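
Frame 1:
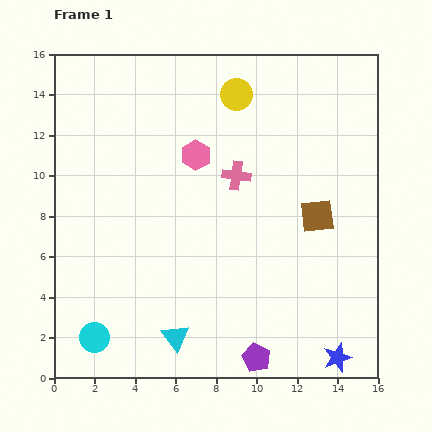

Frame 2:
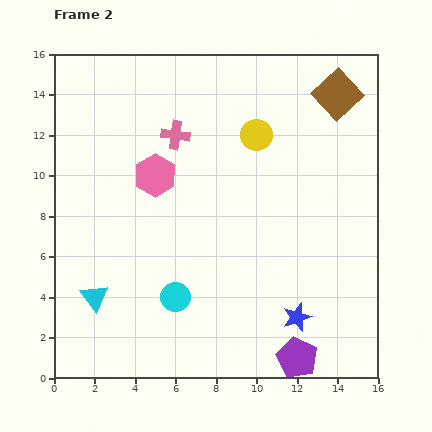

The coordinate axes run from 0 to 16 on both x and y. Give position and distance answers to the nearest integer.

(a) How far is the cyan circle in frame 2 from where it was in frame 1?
4

The cyan circle moved from (2, 2) to (6, 4), a distance of √(4² + 2²) ≈ 4.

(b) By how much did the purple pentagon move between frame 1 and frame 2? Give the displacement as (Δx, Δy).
(2, 0)

The purple pentagon was at (10, 1) in frame 1 and (12, 1) in frame 2.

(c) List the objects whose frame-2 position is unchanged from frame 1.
none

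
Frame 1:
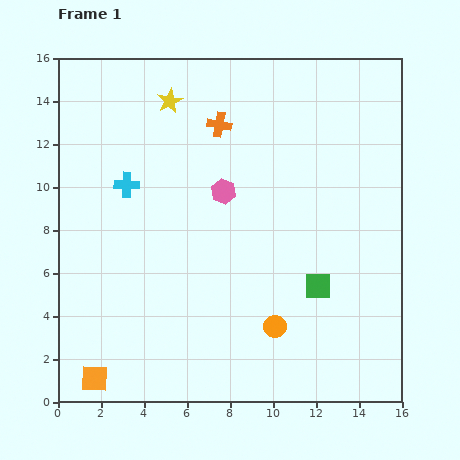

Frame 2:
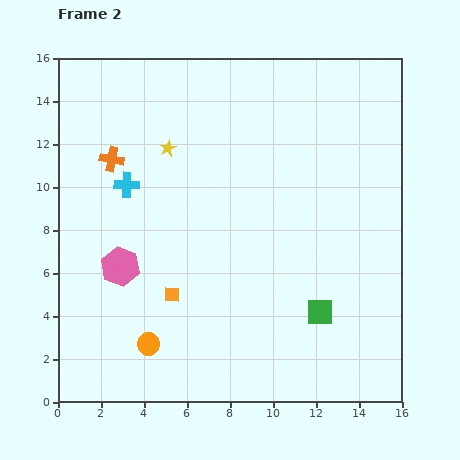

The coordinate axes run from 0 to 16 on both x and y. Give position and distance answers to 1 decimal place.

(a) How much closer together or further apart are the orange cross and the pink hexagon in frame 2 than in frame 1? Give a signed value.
+1.9

Distance in frame 1: 3.1. Distance in frame 2: 5.0.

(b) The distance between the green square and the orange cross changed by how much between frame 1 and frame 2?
+3.2

Distance in frame 1: 8.8. Distance in frame 2: 12.0.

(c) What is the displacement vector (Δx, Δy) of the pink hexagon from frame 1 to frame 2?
(-4.8, -3.5)

The pink hexagon was at (7.7, 9.8) in frame 1 and (2.9, 6.3) in frame 2.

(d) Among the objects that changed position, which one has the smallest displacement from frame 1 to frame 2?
the green square

(moved 1.2)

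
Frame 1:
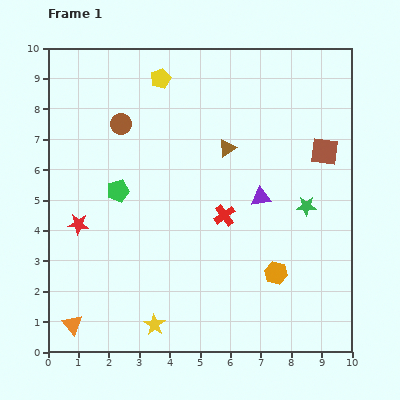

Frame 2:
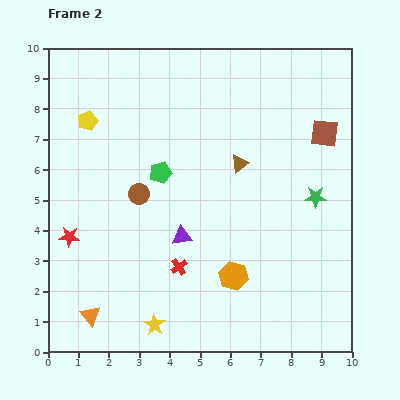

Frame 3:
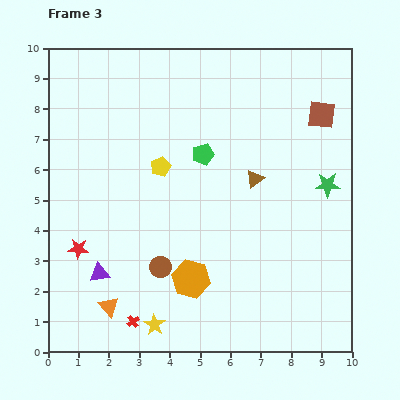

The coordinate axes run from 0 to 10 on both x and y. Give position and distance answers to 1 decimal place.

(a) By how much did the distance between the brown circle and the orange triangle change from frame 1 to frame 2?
-2.5

Distance in frame 1: 6.8. Distance in frame 2: 4.3.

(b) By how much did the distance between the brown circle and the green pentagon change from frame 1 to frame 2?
-1.2

Distance in frame 1: 2.2. Distance in frame 2: 1.0.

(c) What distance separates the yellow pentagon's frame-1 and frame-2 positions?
2.8

The yellow pentagon moved from (3.7, 9.0) to (1.3, 7.6), a distance of √(2.4² + 1.4²) ≈ 2.8.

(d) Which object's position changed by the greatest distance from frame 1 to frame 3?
the purple triangle

(moved 5.9; next 4.9)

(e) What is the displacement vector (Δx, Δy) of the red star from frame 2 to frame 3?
(0.3, -0.4)

The red star was at (0.7, 3.8) in frame 2 and (1.0, 3.4) in frame 3.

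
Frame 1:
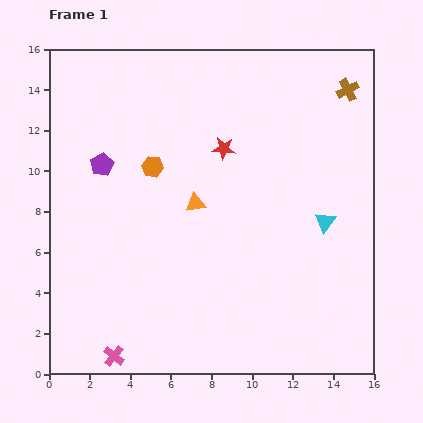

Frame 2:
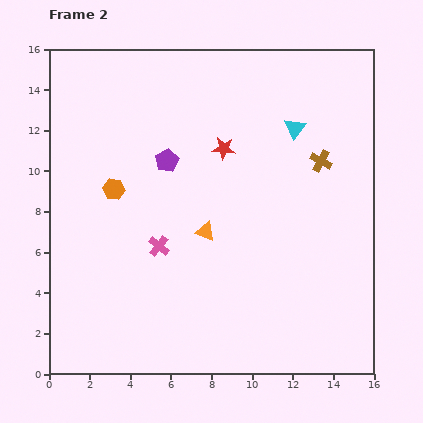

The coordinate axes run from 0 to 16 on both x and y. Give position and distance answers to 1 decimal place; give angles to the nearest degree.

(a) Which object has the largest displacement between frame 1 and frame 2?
the pink cross

(moved 5.8; next 4.8)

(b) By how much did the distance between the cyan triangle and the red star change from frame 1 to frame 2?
-2.6

Distance in frame 1: 6.2. Distance in frame 2: 3.6.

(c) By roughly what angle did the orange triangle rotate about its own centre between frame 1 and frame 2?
29° clockwise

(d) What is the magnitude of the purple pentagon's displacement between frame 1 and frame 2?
3.2

The purple pentagon moved from (2.6, 10.3) to (5.8, 10.5), a distance of √(3.2² + 0.2²) ≈ 3.2.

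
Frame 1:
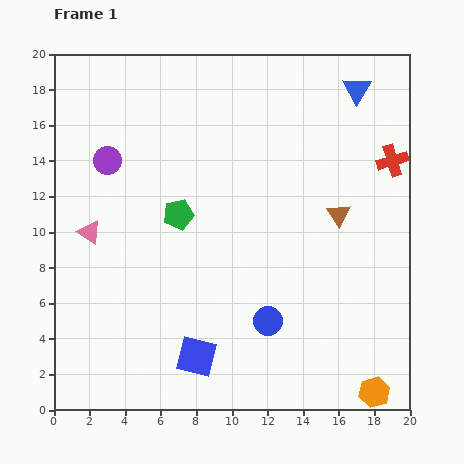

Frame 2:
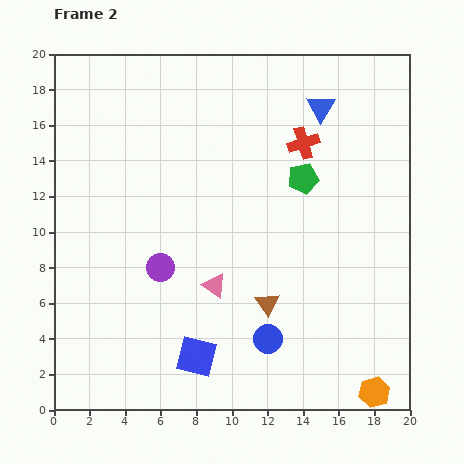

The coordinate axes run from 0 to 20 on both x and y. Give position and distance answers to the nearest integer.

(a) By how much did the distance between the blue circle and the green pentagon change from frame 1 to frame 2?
+1

Distance in frame 1: 8. Distance in frame 2: 9.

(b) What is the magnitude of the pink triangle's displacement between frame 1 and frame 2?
8

The pink triangle moved from (2, 10) to (9, 7), a distance of √(7² + 3²) ≈ 8.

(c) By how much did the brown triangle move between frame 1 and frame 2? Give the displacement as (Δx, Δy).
(-4, -5)

The brown triangle was at (16, 11) in frame 1 and (12, 6) in frame 2.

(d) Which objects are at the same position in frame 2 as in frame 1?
the orange hexagon, the blue square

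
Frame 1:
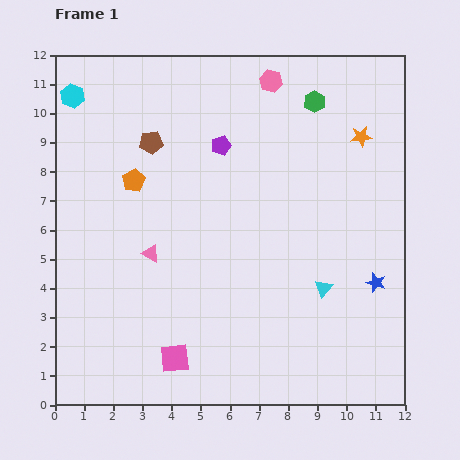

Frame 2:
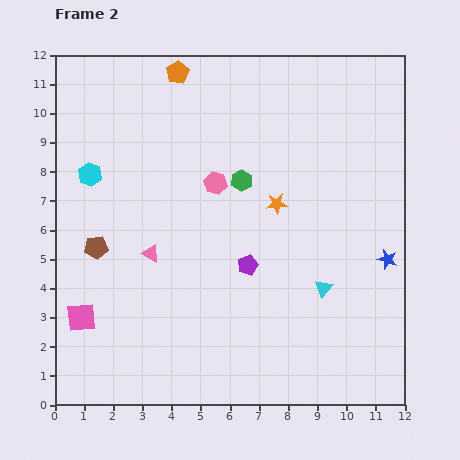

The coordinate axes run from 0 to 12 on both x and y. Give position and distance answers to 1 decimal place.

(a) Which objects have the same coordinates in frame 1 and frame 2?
the cyan triangle, the pink triangle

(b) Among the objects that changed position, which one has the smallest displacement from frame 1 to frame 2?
the blue star

(moved 0.9)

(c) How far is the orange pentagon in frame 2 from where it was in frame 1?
4.0

The orange pentagon moved from (2.7, 7.7) to (4.2, 11.4), a distance of √(1.5² + 3.7²) ≈ 4.0.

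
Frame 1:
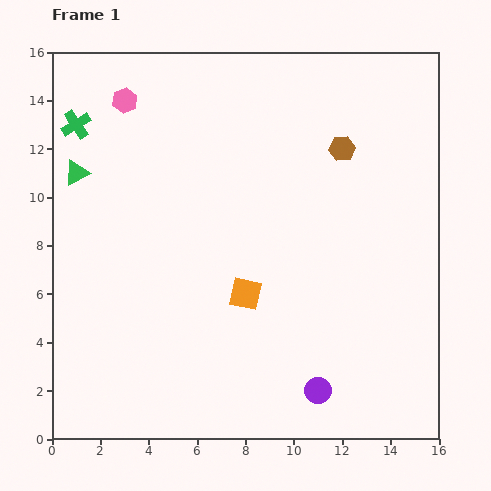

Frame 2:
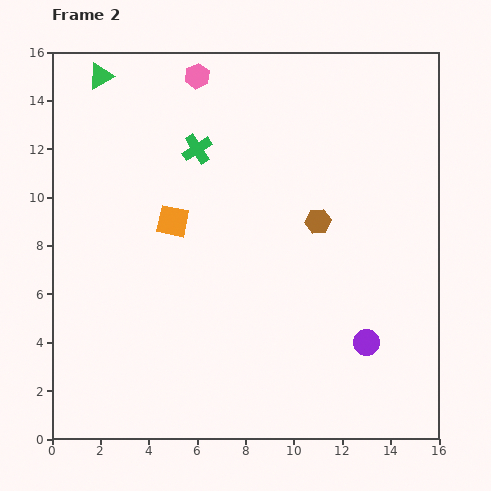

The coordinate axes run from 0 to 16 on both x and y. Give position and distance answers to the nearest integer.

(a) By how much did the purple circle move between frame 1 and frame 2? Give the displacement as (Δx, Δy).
(2, 2)

The purple circle was at (11, 2) in frame 1 and (13, 4) in frame 2.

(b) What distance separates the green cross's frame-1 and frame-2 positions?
5

The green cross moved from (1, 13) to (6, 12), a distance of √(5² + 1²) ≈ 5.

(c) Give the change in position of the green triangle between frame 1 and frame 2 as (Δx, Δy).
(1, 4)

The green triangle was at (1, 11) in frame 1 and (2, 15) in frame 2.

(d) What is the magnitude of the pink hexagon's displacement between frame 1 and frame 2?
3

The pink hexagon moved from (3, 14) to (6, 15), a distance of √(3² + 1²) ≈ 3.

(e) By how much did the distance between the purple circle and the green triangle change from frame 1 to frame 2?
+3

Distance in frame 1: 13. Distance in frame 2: 16.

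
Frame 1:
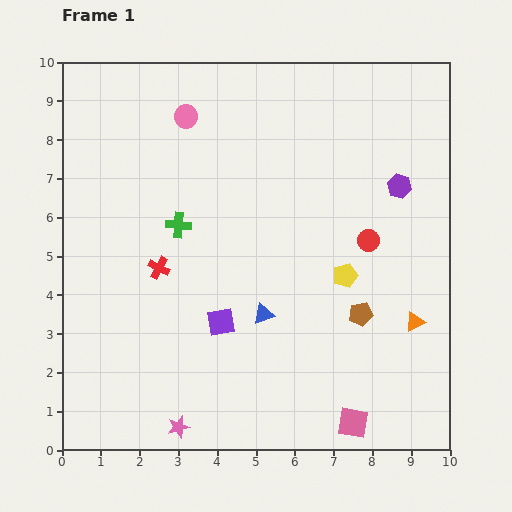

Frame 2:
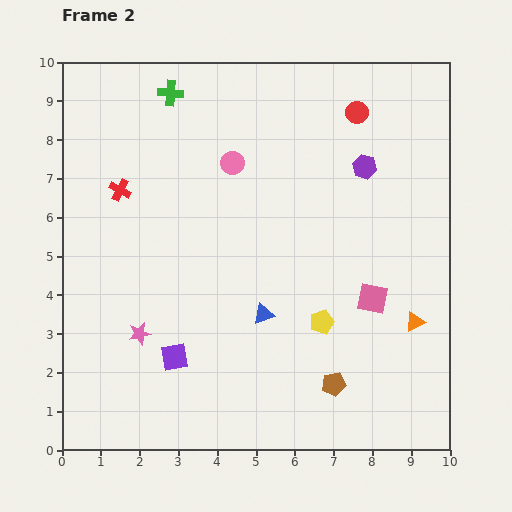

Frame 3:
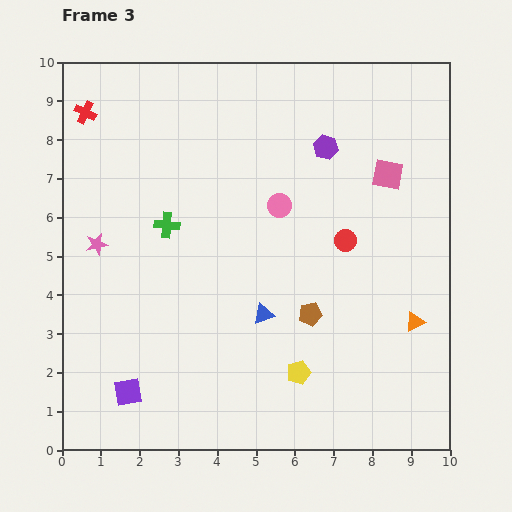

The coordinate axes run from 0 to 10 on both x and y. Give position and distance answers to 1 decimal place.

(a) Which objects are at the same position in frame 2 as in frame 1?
the orange triangle, the blue triangle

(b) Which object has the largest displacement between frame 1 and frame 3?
the pink square

(moved 6.5; next 5.1)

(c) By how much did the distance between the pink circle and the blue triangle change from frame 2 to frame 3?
-1.2

Distance in frame 2: 4.0. Distance in frame 3: 2.8.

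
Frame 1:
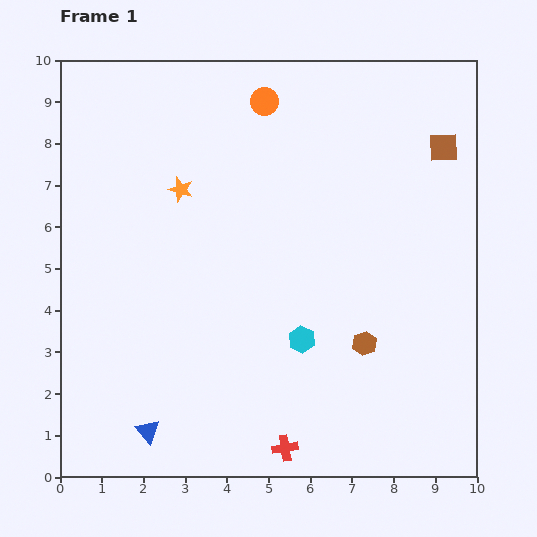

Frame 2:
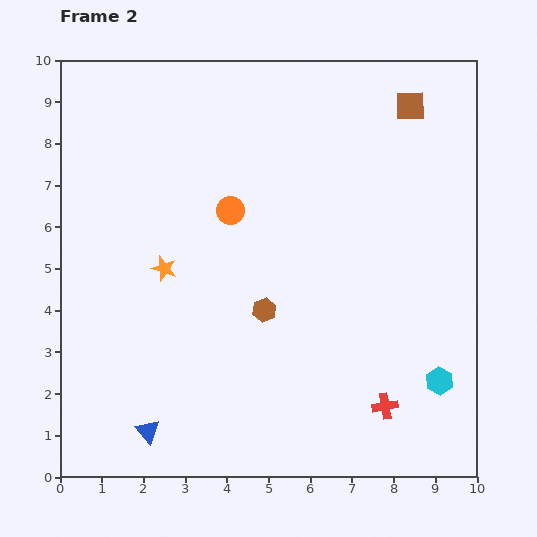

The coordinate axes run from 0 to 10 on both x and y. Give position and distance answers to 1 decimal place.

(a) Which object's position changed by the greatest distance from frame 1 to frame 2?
the cyan hexagon

(moved 3.4; next 2.7)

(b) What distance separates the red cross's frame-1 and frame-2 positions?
2.6

The red cross moved from (5.4, 0.7) to (7.8, 1.7), a distance of √(2.4² + 1.0²) ≈ 2.6.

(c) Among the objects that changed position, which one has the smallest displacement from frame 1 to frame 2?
the brown square

(moved 1.3)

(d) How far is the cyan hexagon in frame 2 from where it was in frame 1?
3.4

The cyan hexagon moved from (5.8, 3.3) to (9.1, 2.3), a distance of √(3.3² + 1.0²) ≈ 3.4.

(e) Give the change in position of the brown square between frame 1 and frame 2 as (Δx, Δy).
(-0.8, 1.0)

The brown square was at (9.2, 7.9) in frame 1 and (8.4, 8.9) in frame 2.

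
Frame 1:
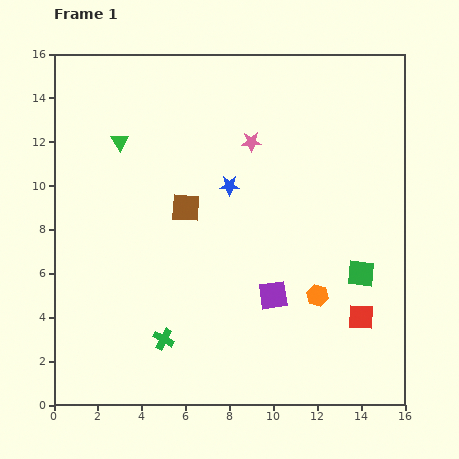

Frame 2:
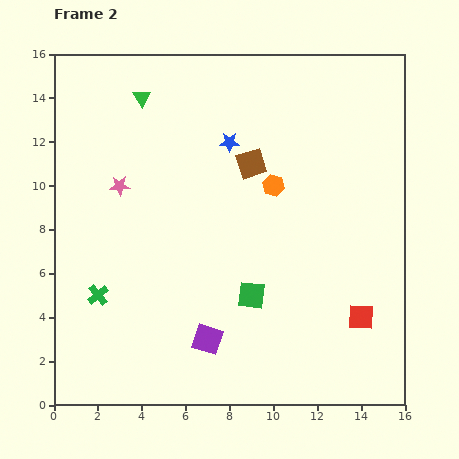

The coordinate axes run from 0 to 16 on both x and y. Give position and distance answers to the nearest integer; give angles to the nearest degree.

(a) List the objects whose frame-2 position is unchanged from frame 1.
the red square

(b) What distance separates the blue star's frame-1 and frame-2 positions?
2

The blue star moved from (8, 10) to (8, 12), a distance of √(0² + 2²) ≈ 2.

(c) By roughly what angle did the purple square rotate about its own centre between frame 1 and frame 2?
26° clockwise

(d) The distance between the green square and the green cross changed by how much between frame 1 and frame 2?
-2

Distance in frame 1: 9. Distance in frame 2: 7.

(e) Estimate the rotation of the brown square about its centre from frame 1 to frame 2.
21° counter-clockwise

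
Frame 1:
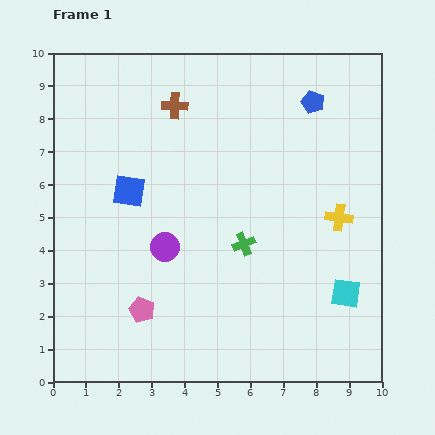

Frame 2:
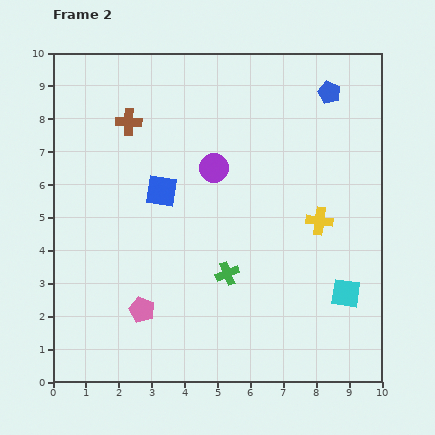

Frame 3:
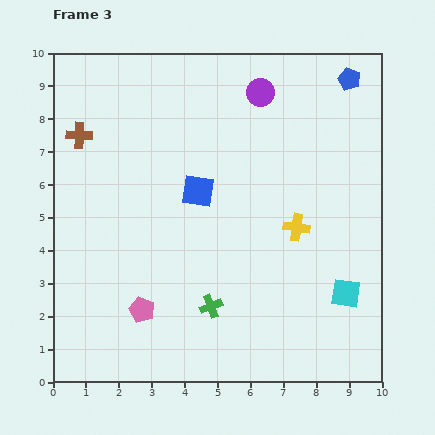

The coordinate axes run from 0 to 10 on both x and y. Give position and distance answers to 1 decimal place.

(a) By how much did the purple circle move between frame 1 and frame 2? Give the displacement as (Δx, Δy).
(1.5, 2.4)

The purple circle was at (3.4, 4.1) in frame 1 and (4.9, 6.5) in frame 2.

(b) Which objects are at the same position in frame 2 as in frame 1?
the cyan square, the pink pentagon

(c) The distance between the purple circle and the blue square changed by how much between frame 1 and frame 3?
+1.6

Distance in frame 1: 2.0. Distance in frame 3: 3.6.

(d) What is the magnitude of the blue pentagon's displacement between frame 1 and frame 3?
1.3

The blue pentagon moved from (7.9, 8.5) to (9.0, 9.2), a distance of √(1.1² + 0.7²) ≈ 1.3.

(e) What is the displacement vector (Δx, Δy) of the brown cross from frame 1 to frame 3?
(-2.9, -0.9)

The brown cross was at (3.7, 8.4) in frame 1 and (0.8, 7.5) in frame 3.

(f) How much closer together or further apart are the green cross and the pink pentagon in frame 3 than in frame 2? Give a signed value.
-0.7

Distance in frame 2: 2.8. Distance in frame 3: 2.1.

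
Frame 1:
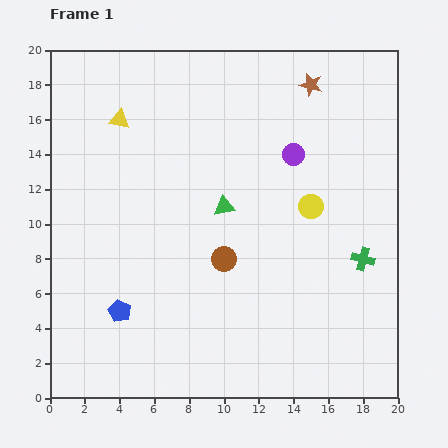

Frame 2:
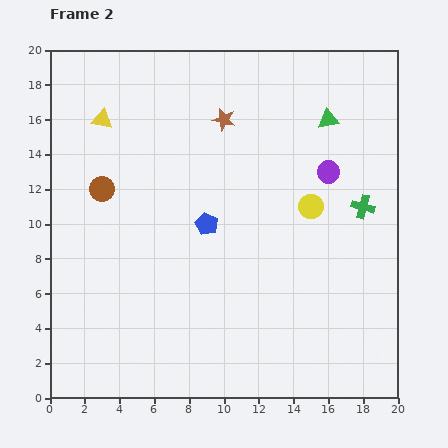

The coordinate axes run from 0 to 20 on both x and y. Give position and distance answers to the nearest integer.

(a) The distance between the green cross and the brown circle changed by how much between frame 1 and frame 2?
+7

Distance in frame 1: 8. Distance in frame 2: 15.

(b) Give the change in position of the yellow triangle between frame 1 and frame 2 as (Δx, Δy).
(-1, 0)

The yellow triangle was at (4, 16) in frame 1 and (3, 16) in frame 2.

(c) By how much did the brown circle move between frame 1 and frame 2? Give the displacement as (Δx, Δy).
(-7, 4)

The brown circle was at (10, 8) in frame 1 and (3, 12) in frame 2.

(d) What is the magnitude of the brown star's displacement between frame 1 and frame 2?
5

The brown star moved from (15, 18) to (10, 16), a distance of √(5² + 2²) ≈ 5.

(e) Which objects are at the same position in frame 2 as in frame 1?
the yellow circle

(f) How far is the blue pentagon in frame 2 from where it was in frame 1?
7

The blue pentagon moved from (4, 5) to (9, 10), a distance of √(5² + 5²) ≈ 7.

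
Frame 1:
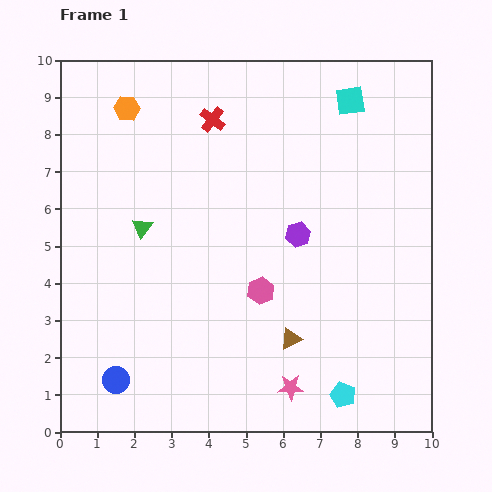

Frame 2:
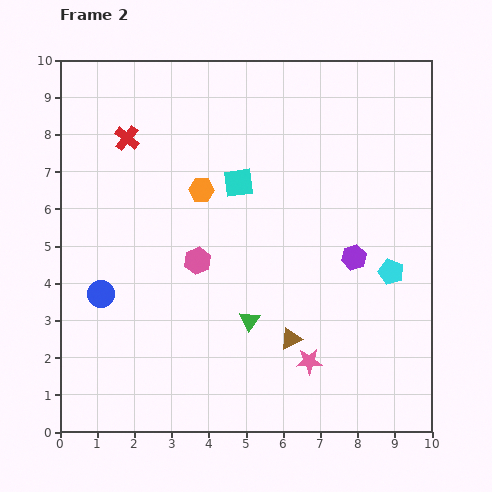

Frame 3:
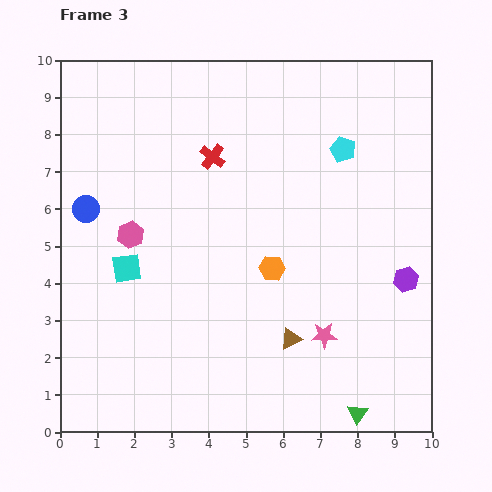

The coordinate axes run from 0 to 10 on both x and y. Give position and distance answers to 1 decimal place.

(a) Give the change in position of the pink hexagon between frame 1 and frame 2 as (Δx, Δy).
(-1.7, 0.8)

The pink hexagon was at (5.4, 3.8) in frame 1 and (3.7, 4.6) in frame 2.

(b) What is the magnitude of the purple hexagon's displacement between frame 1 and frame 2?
1.6

The purple hexagon moved from (6.4, 5.3) to (7.9, 4.7), a distance of √(1.5² + 0.6²) ≈ 1.6.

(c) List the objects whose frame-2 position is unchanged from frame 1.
the brown triangle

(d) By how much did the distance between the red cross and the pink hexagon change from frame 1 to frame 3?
-1.8

Distance in frame 1: 4.8. Distance in frame 3: 3.0.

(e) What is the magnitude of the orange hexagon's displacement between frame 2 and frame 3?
2.8

The orange hexagon moved from (3.8, 6.5) to (5.7, 4.4), a distance of √(1.9² + 2.1²) ≈ 2.8.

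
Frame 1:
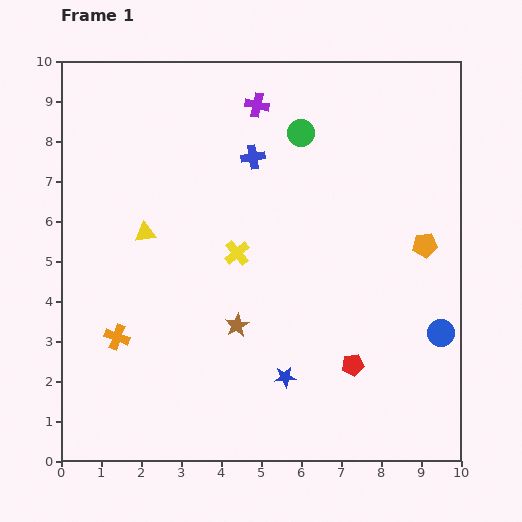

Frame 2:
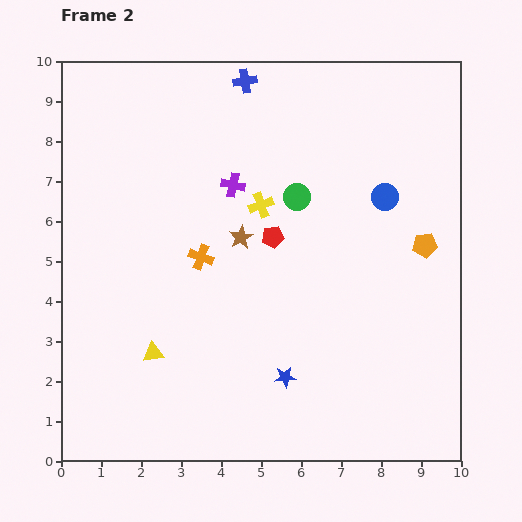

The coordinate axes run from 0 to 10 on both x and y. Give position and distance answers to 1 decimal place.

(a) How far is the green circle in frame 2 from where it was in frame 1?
1.6

The green circle moved from (6.0, 8.2) to (5.9, 6.6), a distance of √(0.1² + 1.6²) ≈ 1.6.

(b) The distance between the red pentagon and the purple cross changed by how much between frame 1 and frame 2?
-5.3

Distance in frame 1: 6.9. Distance in frame 2: 1.6.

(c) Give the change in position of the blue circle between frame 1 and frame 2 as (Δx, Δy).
(-1.4, 3.4)

The blue circle was at (9.5, 3.2) in frame 1 and (8.1, 6.6) in frame 2.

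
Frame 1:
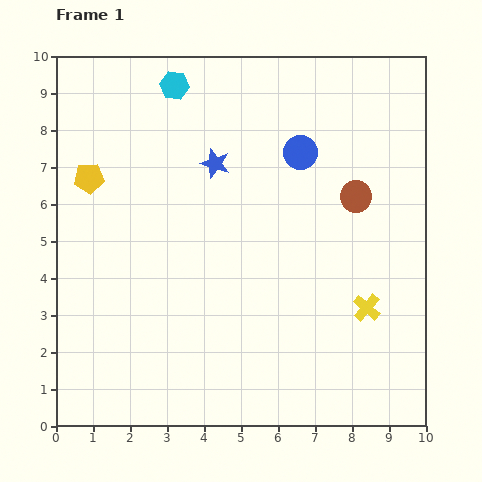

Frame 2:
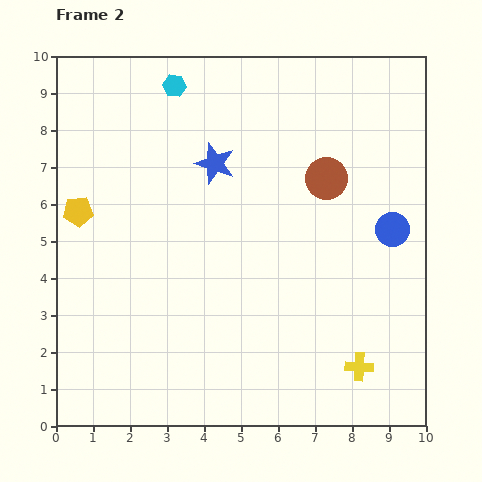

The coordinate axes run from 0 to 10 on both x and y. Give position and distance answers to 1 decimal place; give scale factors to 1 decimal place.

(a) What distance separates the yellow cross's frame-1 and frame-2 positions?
1.6

The yellow cross moved from (8.4, 3.2) to (8.2, 1.6), a distance of √(0.2² + 1.6²) ≈ 1.6.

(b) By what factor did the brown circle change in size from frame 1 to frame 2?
1.3×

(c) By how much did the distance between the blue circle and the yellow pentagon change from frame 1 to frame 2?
+2.8

Distance in frame 1: 5.7. Distance in frame 2: 8.5.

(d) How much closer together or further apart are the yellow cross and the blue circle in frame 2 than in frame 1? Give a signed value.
-0.8

Distance in frame 1: 4.6. Distance in frame 2: 3.8.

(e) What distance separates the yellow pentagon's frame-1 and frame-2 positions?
0.9

The yellow pentagon moved from (0.9, 6.7) to (0.6, 5.8), a distance of √(0.3² + 0.9²) ≈ 0.9.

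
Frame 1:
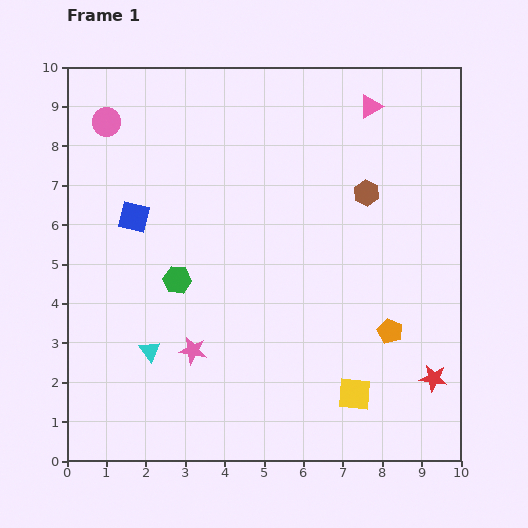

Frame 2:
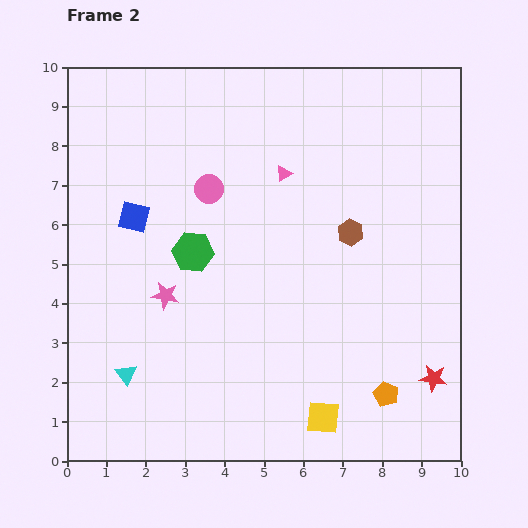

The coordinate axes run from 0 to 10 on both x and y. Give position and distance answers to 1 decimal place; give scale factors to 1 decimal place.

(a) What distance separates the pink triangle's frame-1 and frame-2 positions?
2.8

The pink triangle moved from (7.7, 9.0) to (5.5, 7.3), a distance of √(2.2² + 1.7²) ≈ 2.8.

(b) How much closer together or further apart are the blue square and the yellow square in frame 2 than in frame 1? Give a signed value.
-0.2

Distance in frame 1: 7.2. Distance in frame 2: 7.0.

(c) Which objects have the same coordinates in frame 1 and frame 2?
the blue square, the red star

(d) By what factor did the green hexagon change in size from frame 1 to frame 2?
1.5×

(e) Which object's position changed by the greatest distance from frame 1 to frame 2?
the pink circle

(moved 3.1; next 2.8)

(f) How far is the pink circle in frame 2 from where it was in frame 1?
3.1

The pink circle moved from (1.0, 8.6) to (3.6, 6.9), a distance of √(2.6² + 1.7²) ≈ 3.1.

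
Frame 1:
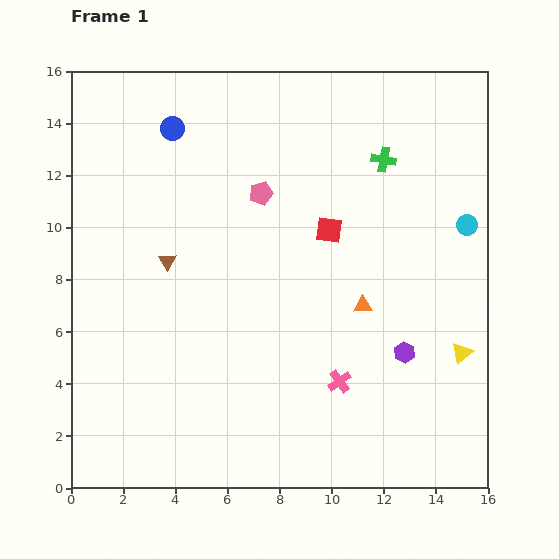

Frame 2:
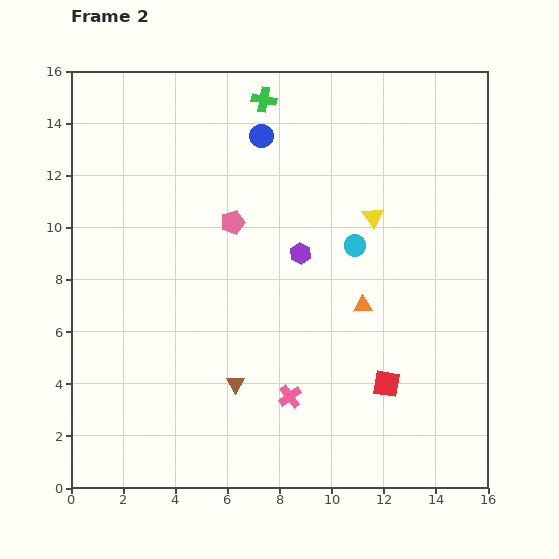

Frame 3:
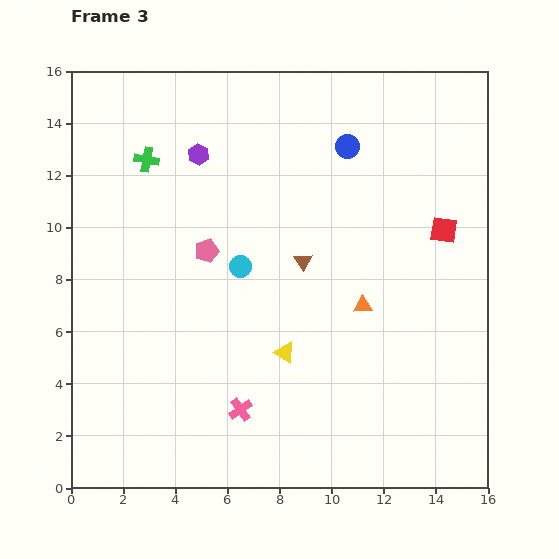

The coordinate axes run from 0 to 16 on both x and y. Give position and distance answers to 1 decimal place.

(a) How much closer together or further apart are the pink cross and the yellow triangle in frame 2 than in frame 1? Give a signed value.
+2.8

Distance in frame 1: 4.8. Distance in frame 2: 7.6.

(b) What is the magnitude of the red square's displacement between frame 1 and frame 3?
4.4

The red square moved from (9.9, 9.9) to (14.3, 9.9), a distance of √(4.4² + 0.0²) ≈ 4.4.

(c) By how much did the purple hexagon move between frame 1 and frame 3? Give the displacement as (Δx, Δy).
(-7.9, 7.6)

The purple hexagon was at (12.8, 5.2) in frame 1 and (4.9, 12.8) in frame 3.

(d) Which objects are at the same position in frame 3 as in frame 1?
the orange triangle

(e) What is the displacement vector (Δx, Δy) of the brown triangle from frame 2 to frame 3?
(2.6, 4.7)

The brown triangle was at (6.3, 4.0) in frame 2 and (8.9, 8.7) in frame 3.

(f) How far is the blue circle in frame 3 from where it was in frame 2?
3.3

The blue circle moved from (7.3, 13.5) to (10.6, 13.1), a distance of √(3.3² + 0.4²) ≈ 3.3.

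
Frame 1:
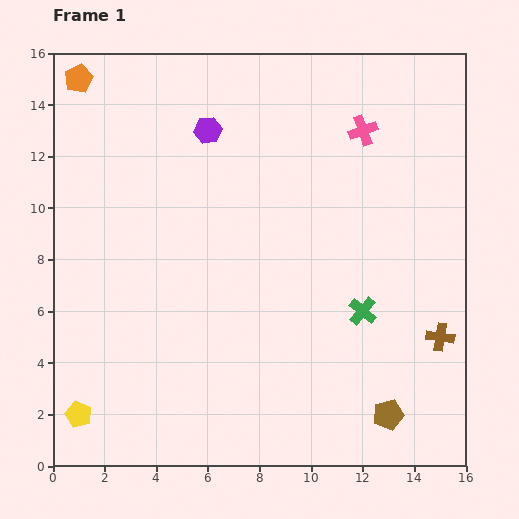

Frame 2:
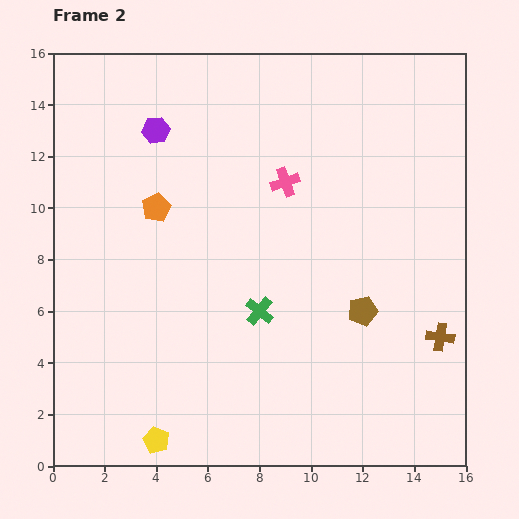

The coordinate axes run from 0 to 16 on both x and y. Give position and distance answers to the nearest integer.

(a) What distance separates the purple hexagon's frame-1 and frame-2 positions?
2

The purple hexagon moved from (6, 13) to (4, 13), a distance of √(2² + 0²) ≈ 2.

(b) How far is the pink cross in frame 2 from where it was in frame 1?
4

The pink cross moved from (12, 13) to (9, 11), a distance of √(3² + 2²) ≈ 4.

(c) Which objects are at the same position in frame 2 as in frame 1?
the brown cross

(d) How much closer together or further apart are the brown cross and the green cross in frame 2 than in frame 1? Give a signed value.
+4

Distance in frame 1: 3. Distance in frame 2: 7.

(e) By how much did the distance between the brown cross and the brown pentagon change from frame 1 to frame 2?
-1

Distance in frame 1: 4. Distance in frame 2: 3.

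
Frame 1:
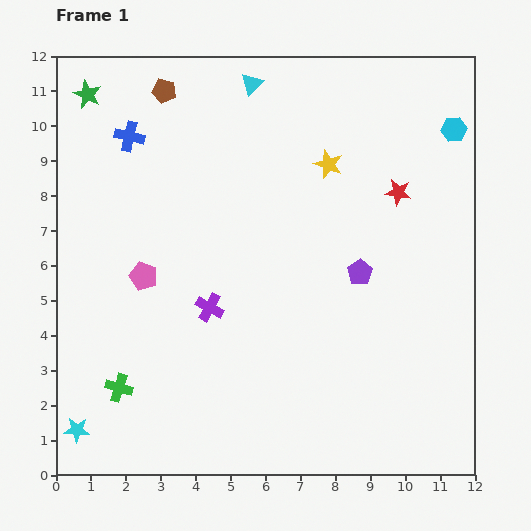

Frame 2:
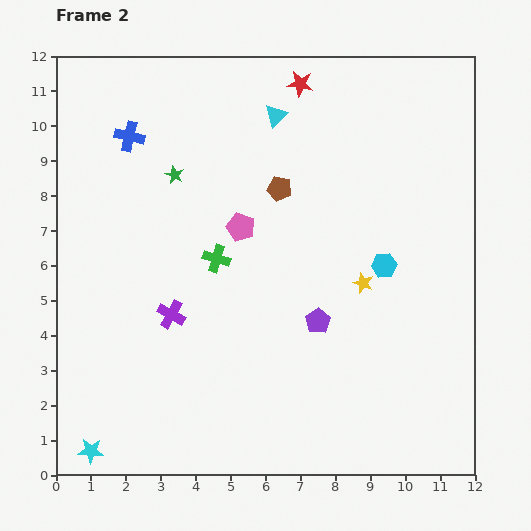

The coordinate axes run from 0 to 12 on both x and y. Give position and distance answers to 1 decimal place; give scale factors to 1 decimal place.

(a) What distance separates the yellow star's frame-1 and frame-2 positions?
3.5

The yellow star moved from (7.8, 8.9) to (8.8, 5.5), a distance of √(1.0² + 3.4²) ≈ 3.5.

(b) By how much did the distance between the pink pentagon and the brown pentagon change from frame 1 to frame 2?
-3.7

Distance in frame 1: 5.3. Distance in frame 2: 1.6.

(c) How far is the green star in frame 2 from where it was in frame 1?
3.4

The green star moved from (0.9, 10.9) to (3.4, 8.6), a distance of √(2.5² + 2.3²) ≈ 3.4.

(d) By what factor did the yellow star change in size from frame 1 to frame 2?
0.7×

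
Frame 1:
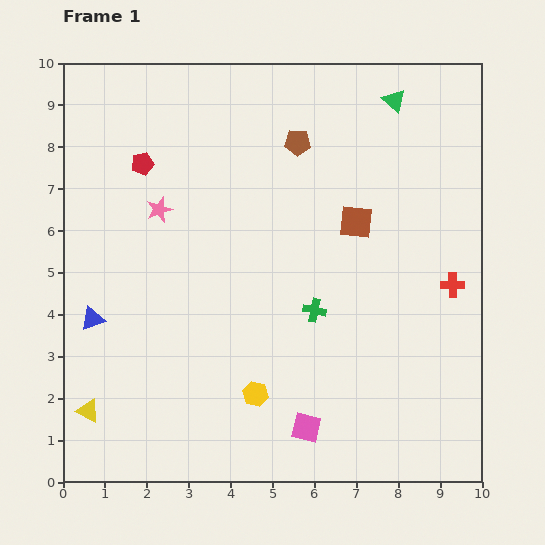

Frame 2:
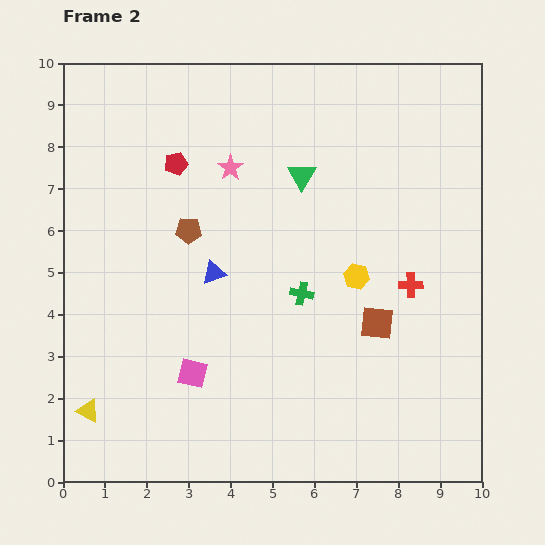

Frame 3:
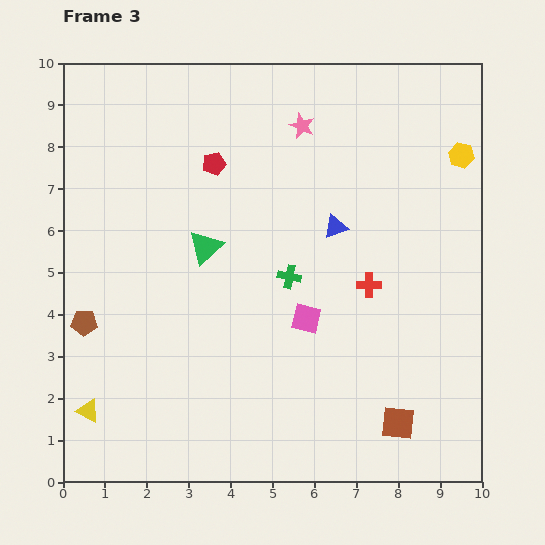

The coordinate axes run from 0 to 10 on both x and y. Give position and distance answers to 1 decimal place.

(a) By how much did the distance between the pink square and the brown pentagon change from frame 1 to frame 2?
-3.4

Distance in frame 1: 6.8. Distance in frame 2: 3.4.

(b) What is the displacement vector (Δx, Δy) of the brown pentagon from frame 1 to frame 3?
(-5.1, -4.3)

The brown pentagon was at (5.6, 8.1) in frame 1 and (0.5, 3.8) in frame 3.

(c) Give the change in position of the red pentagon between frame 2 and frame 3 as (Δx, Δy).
(0.9, 0.0)

The red pentagon was at (2.7, 7.6) in frame 2 and (3.6, 7.6) in frame 3.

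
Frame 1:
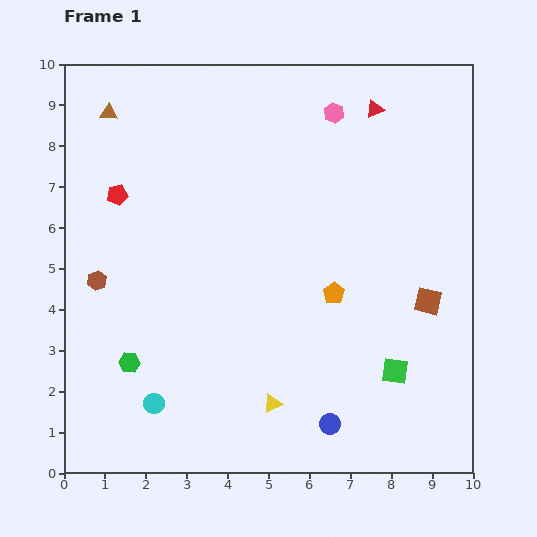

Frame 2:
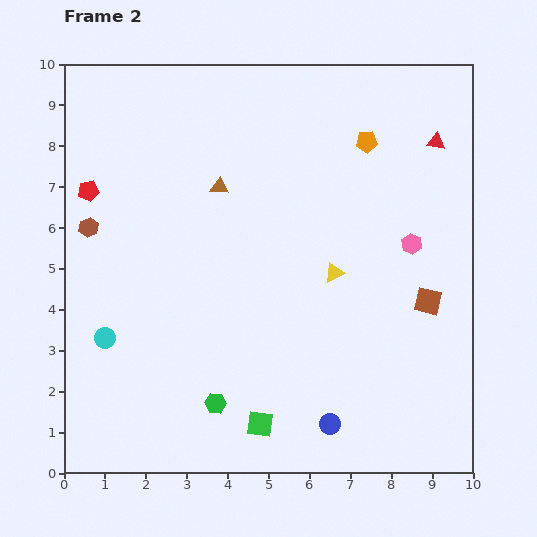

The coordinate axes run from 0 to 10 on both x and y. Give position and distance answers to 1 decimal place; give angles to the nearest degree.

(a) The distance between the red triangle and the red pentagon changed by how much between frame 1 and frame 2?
+2.0

Distance in frame 1: 6.6. Distance in frame 2: 8.6.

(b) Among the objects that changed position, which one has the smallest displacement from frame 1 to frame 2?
the red pentagon

(moved 0.7)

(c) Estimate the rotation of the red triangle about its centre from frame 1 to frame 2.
31° clockwise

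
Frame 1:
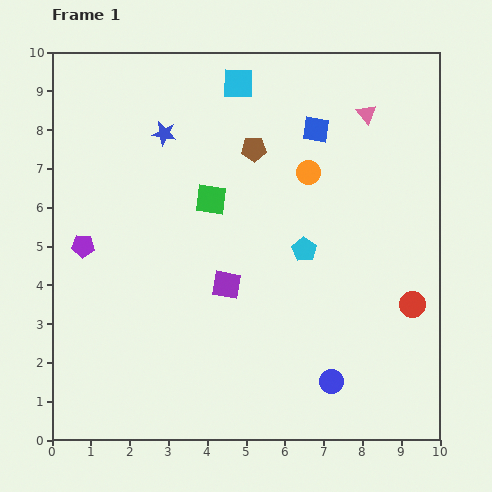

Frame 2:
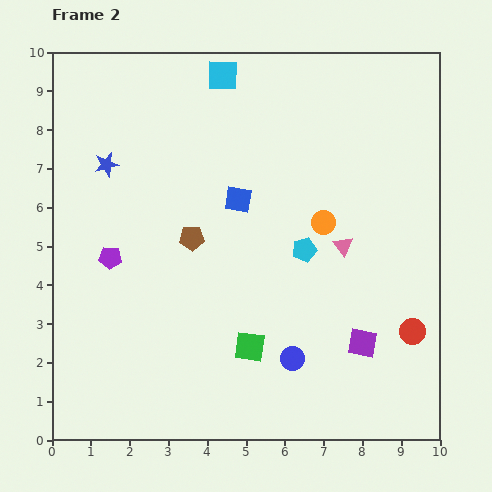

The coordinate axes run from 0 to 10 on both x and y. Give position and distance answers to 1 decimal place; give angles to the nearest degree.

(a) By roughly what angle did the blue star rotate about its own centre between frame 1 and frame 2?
23° counter-clockwise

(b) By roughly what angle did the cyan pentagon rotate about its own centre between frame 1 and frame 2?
25° clockwise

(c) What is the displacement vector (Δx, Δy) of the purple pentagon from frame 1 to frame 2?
(0.7, -0.3)

The purple pentagon was at (0.8, 5.0) in frame 1 and (1.5, 4.7) in frame 2.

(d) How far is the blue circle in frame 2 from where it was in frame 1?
1.2

The blue circle moved from (7.2, 1.5) to (6.2, 2.1), a distance of √(1.0² + 0.6²) ≈ 1.2.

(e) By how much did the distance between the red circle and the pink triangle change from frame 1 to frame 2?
-2.2

Distance in frame 1: 5.0. Distance in frame 2: 2.8.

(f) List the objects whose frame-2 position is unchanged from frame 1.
the cyan pentagon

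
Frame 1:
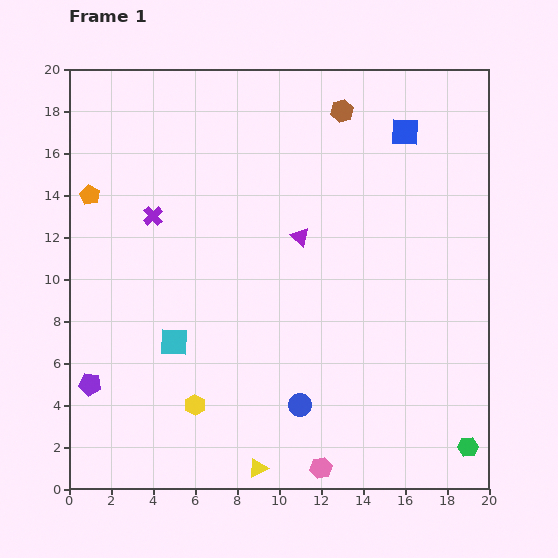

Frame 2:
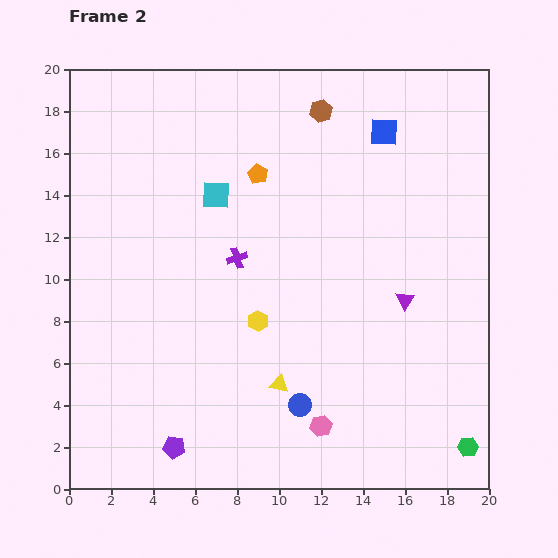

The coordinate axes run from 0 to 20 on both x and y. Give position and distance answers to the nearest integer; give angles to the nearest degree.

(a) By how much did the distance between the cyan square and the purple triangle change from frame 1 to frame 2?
+2

Distance in frame 1: 8. Distance in frame 2: 10.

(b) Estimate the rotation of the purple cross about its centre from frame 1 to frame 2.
25° clockwise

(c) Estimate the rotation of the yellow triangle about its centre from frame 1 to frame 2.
42° clockwise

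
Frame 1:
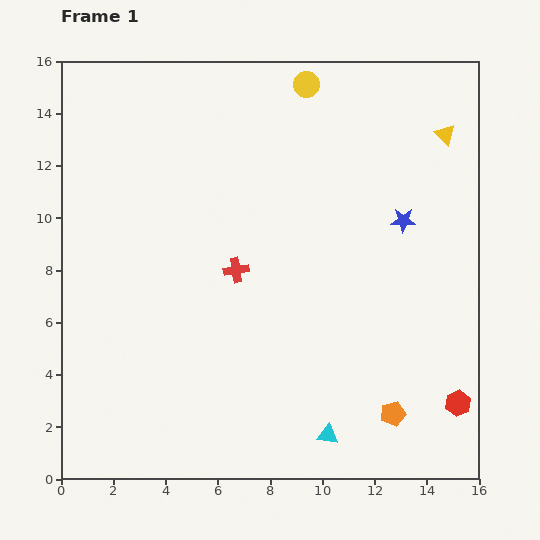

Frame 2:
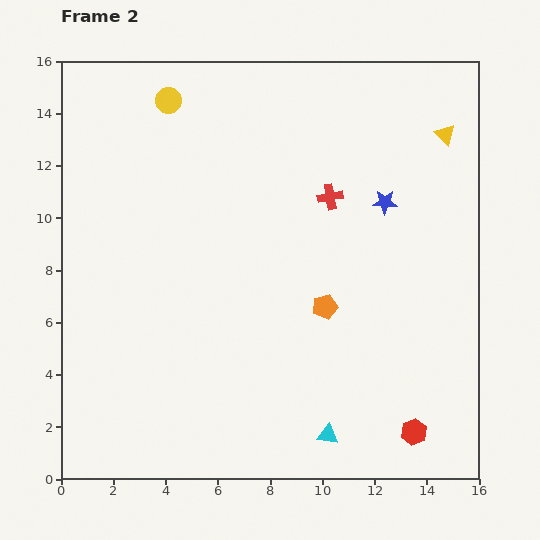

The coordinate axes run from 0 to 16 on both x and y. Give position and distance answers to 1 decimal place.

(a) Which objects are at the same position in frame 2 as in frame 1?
the yellow triangle, the cyan triangle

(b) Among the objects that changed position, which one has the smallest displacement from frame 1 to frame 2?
the blue star

(moved 1.0)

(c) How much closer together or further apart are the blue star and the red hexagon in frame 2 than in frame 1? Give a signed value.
+1.6

Distance in frame 1: 7.3. Distance in frame 2: 8.9.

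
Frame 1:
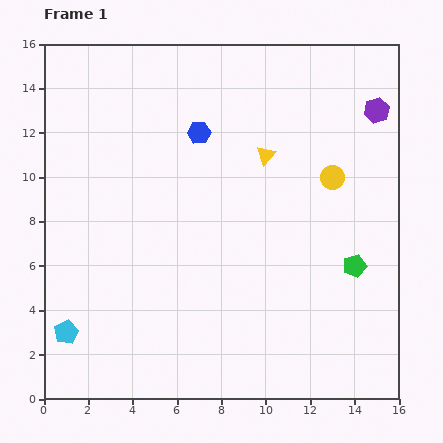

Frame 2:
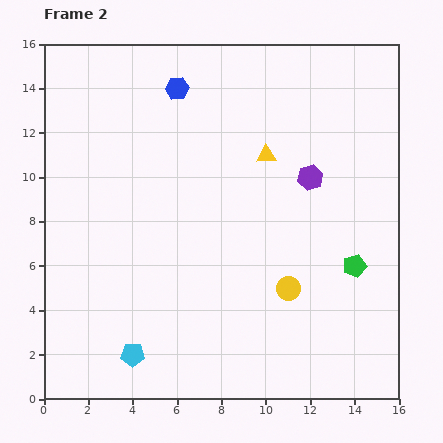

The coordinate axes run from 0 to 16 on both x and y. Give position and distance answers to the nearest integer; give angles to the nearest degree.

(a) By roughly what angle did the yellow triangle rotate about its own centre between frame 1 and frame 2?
45° clockwise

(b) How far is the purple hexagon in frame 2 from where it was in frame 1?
4

The purple hexagon moved from (15, 13) to (12, 10), a distance of √(3² + 3²) ≈ 4.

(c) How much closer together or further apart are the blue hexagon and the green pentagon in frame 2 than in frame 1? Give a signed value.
+2

Distance in frame 1: 9. Distance in frame 2: 11.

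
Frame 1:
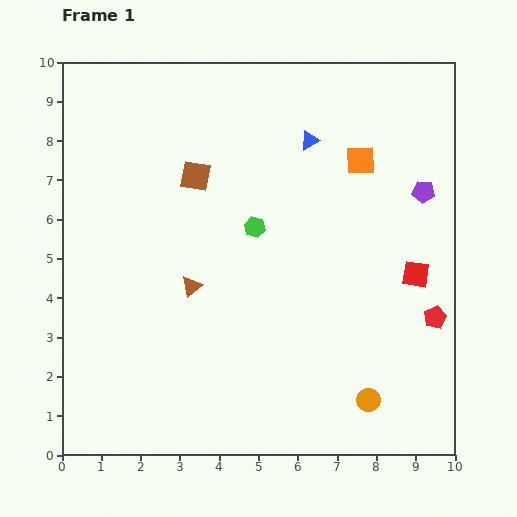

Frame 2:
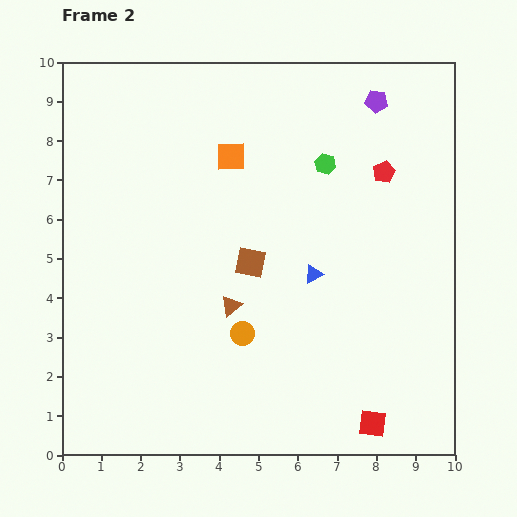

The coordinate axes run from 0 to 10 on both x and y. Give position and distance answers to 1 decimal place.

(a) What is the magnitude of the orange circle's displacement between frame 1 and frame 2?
3.6

The orange circle moved from (7.8, 1.4) to (4.6, 3.1), a distance of √(3.2² + 1.7²) ≈ 3.6.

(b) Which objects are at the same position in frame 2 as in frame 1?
none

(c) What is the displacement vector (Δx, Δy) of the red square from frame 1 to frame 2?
(-1.1, -3.8)

The red square was at (9.0, 4.6) in frame 1 and (7.9, 0.8) in frame 2.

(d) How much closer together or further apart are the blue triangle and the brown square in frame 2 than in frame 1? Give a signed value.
-1.4

Distance in frame 1: 3.0. Distance in frame 2: 1.6.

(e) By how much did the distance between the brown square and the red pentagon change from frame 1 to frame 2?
-3.0

Distance in frame 1: 7.1. Distance in frame 2: 4.1.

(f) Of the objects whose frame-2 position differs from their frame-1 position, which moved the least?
the brown triangle

(moved 1.1)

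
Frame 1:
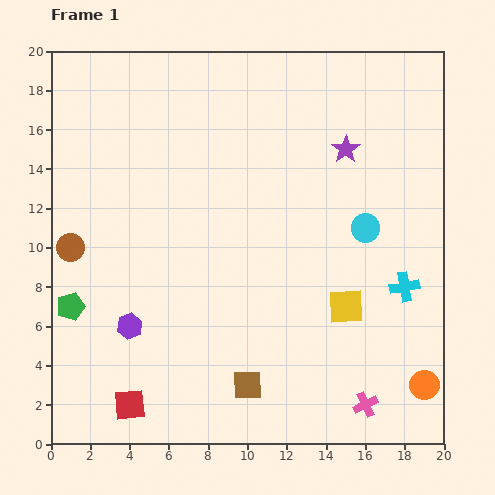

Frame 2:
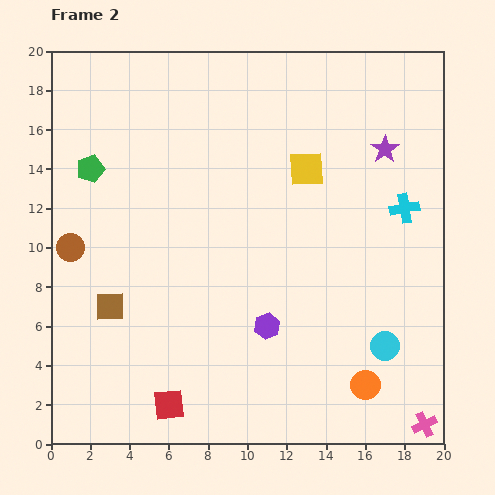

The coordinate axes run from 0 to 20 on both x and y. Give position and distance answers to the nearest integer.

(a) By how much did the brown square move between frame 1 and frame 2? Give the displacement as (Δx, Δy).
(-7, 4)

The brown square was at (10, 3) in frame 1 and (3, 7) in frame 2.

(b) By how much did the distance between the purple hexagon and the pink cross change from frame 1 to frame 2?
-4

Distance in frame 1: 13. Distance in frame 2: 9.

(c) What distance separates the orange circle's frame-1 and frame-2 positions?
3

The orange circle moved from (19, 3) to (16, 3), a distance of √(3² + 0²) ≈ 3.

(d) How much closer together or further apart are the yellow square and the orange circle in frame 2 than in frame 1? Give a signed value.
+5

Distance in frame 1: 6. Distance in frame 2: 11.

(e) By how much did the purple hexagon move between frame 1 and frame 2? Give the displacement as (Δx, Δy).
(7, 0)

The purple hexagon was at (4, 6) in frame 1 and (11, 6) in frame 2.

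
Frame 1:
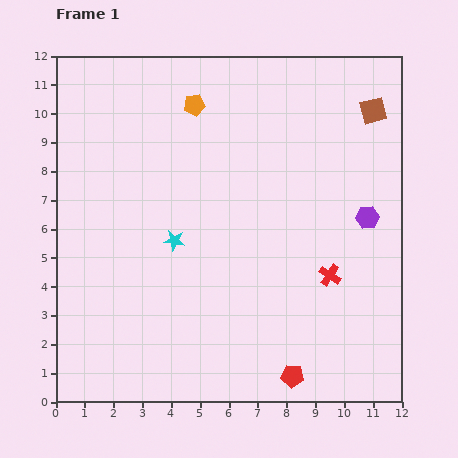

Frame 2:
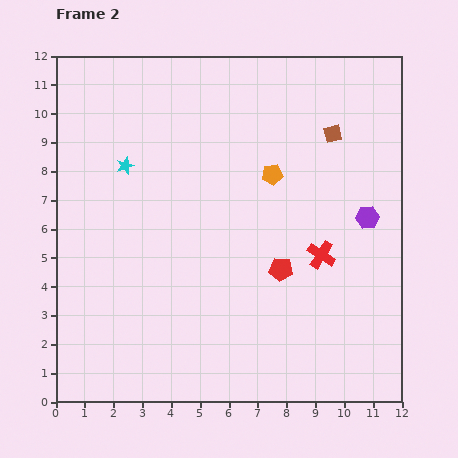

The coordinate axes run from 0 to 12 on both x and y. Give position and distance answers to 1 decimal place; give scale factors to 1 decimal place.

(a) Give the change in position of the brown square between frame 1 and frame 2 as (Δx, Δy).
(-1.4, -0.8)

The brown square was at (11.0, 10.1) in frame 1 and (9.6, 9.3) in frame 2.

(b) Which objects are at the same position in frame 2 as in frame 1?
the purple hexagon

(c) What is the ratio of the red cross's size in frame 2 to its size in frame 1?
1.3×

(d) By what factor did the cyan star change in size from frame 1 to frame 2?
0.8×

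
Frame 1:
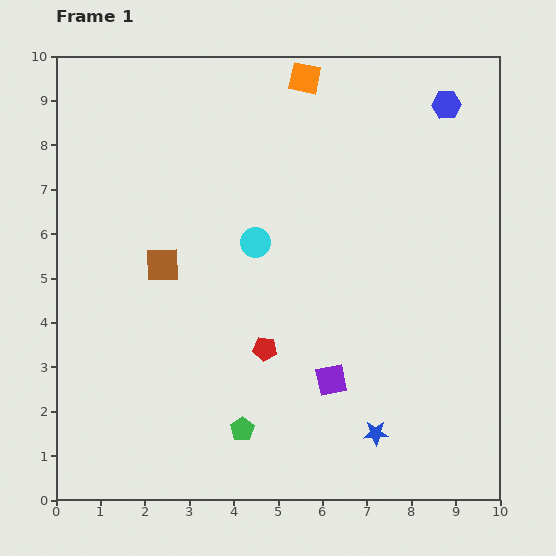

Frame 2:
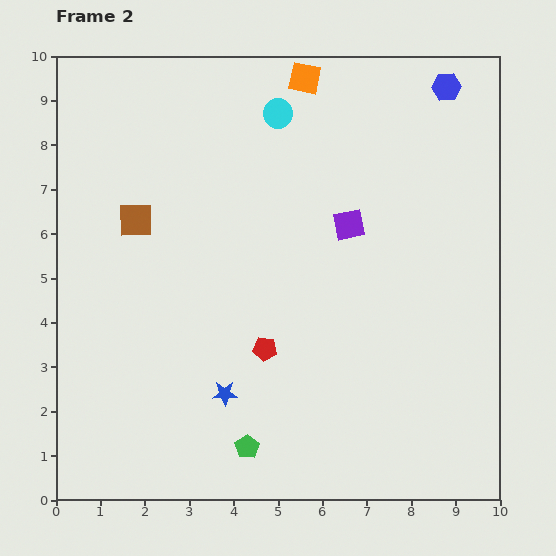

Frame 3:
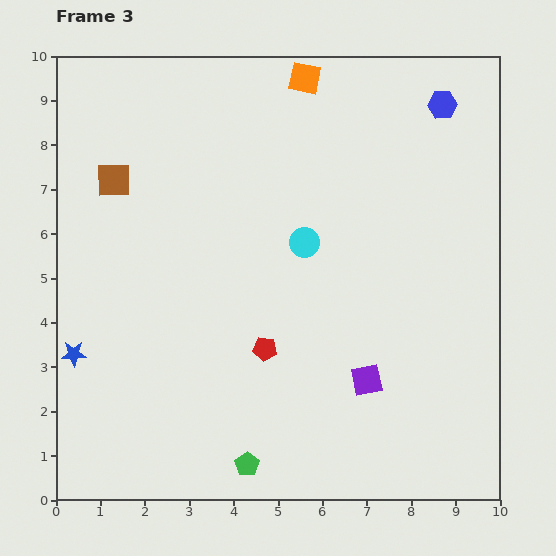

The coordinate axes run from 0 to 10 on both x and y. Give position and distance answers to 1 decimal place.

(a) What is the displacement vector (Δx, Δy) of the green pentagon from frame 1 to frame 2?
(0.1, -0.4)

The green pentagon was at (4.2, 1.6) in frame 1 and (4.3, 1.2) in frame 2.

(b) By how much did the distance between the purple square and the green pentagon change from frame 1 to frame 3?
+1.0

Distance in frame 1: 2.3. Distance in frame 3: 3.3.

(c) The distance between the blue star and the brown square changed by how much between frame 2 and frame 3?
-0.4

Distance in frame 2: 4.4. Distance in frame 3: 4.0.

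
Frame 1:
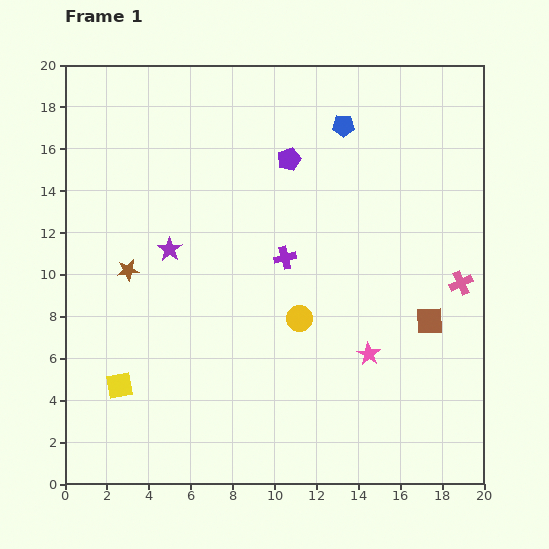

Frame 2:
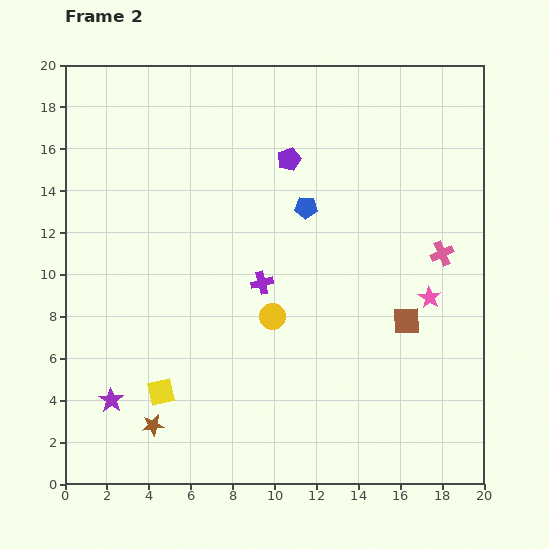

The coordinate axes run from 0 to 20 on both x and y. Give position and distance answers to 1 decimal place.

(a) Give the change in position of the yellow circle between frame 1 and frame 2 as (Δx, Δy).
(-1.3, 0.1)

The yellow circle was at (11.2, 7.9) in frame 1 and (9.9, 8.0) in frame 2.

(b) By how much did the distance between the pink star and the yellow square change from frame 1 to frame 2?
+1.6

Distance in frame 1: 12.0. Distance in frame 2: 13.6.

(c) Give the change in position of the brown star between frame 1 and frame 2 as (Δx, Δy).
(1.2, -7.4)

The brown star was at (3.0, 10.2) in frame 1 and (4.2, 2.8) in frame 2.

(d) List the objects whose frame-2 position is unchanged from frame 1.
the purple pentagon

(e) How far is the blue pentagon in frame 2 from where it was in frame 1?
4.3

The blue pentagon moved from (13.3, 17.1) to (11.5, 13.2), a distance of √(1.8² + 3.9²) ≈ 4.3.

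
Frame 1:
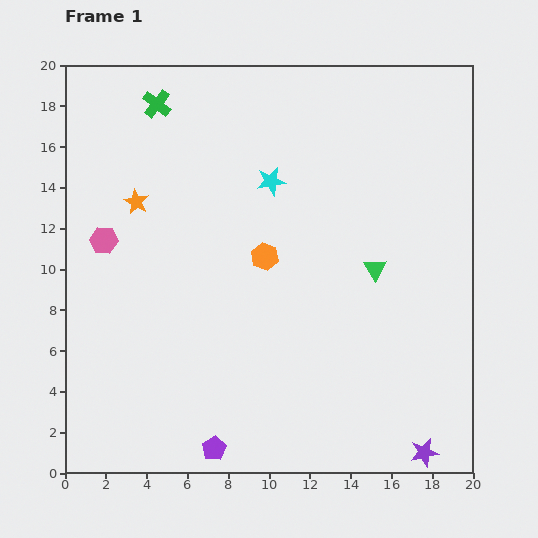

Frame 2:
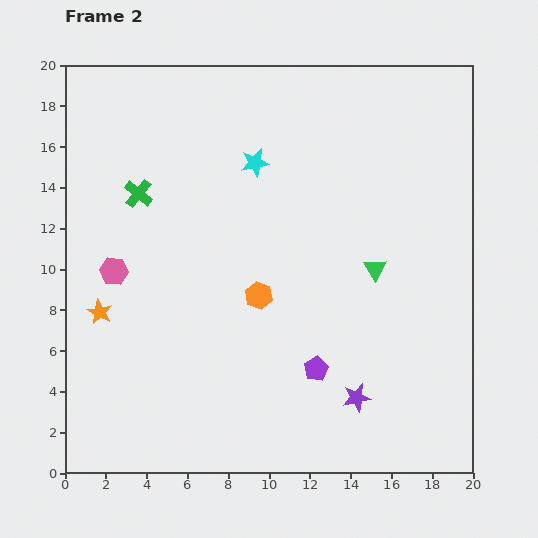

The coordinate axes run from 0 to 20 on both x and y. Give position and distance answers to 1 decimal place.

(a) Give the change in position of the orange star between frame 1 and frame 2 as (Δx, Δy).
(-1.8, -5.4)

The orange star was at (3.5, 13.3) in frame 1 and (1.7, 7.9) in frame 2.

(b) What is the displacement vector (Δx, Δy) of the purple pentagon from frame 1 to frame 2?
(5.0, 3.9)

The purple pentagon was at (7.3, 1.2) in frame 1 and (12.3, 5.1) in frame 2.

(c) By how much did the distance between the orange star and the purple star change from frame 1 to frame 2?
-5.4

Distance in frame 1: 18.7. Distance in frame 2: 13.3.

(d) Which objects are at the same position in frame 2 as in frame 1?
the green triangle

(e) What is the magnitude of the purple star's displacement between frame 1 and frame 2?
4.3

The purple star moved from (17.6, 1.0) to (14.3, 3.7), a distance of √(3.3² + 2.7²) ≈ 4.3.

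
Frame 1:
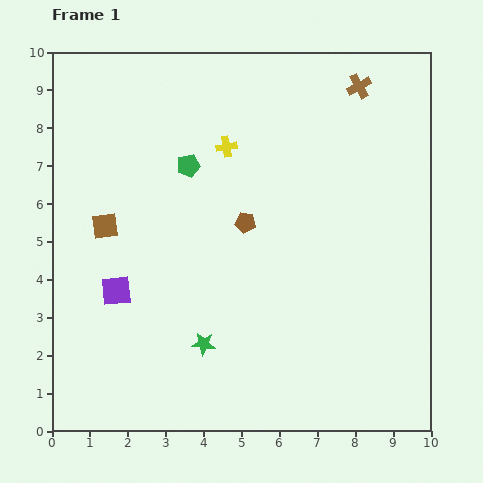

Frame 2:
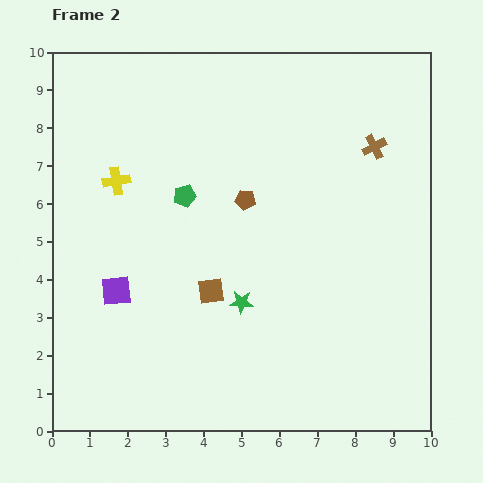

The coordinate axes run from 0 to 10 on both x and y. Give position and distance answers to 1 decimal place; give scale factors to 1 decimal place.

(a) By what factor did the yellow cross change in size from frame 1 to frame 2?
1.3×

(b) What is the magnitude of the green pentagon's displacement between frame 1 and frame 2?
0.8

The green pentagon moved from (3.6, 7.0) to (3.5, 6.2), a distance of √(0.1² + 0.8²) ≈ 0.8.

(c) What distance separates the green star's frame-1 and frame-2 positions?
1.5

The green star moved from (4.0, 2.3) to (5.0, 3.4), a distance of √(1.0² + 1.1²) ≈ 1.5.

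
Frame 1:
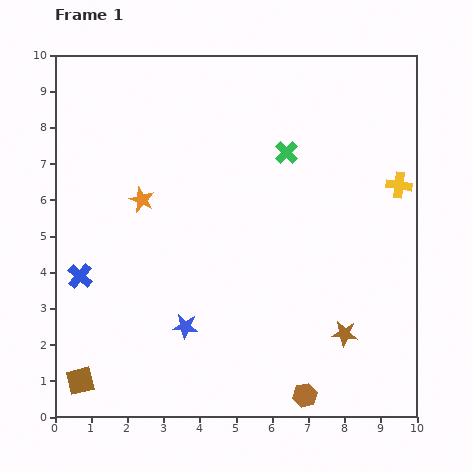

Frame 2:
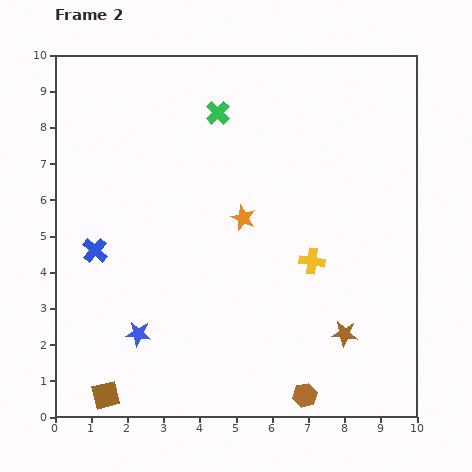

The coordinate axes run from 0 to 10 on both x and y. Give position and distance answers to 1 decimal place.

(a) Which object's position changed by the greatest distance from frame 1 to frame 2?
the yellow cross

(moved 3.2; next 2.8)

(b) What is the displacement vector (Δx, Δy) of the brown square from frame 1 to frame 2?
(0.7, -0.4)

The brown square was at (0.7, 1.0) in frame 1 and (1.4, 0.6) in frame 2.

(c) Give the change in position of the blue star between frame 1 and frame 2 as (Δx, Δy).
(-1.3, -0.2)

The blue star was at (3.6, 2.5) in frame 1 and (2.3, 2.3) in frame 2.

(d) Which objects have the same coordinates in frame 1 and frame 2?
the brown star, the brown hexagon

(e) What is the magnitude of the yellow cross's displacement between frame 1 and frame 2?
3.2

The yellow cross moved from (9.5, 6.4) to (7.1, 4.3), a distance of √(2.4² + 2.1²) ≈ 3.2.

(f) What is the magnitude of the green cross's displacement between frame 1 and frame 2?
2.2

The green cross moved from (6.4, 7.3) to (4.5, 8.4), a distance of √(1.9² + 1.1²) ≈ 2.2.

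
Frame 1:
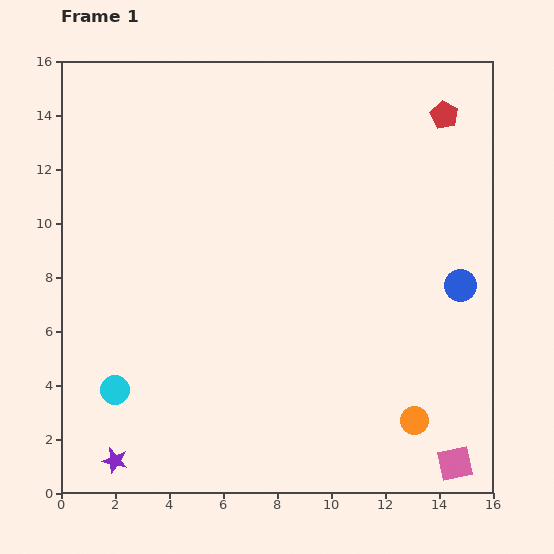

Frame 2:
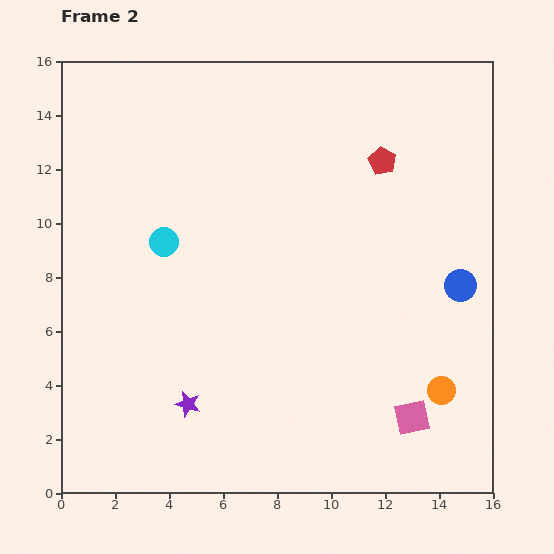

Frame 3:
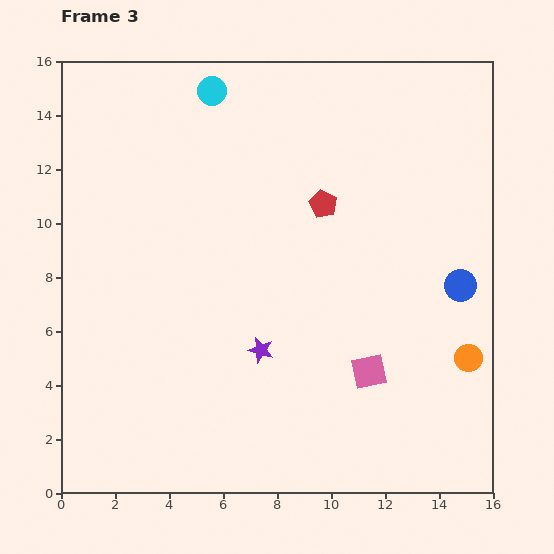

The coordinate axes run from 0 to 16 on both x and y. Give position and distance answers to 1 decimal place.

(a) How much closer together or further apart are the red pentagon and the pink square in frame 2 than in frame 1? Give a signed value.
-3.3

Distance in frame 1: 12.9. Distance in frame 2: 9.6.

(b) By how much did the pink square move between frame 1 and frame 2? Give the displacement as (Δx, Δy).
(-1.6, 1.7)

The pink square was at (14.6, 1.1) in frame 1 and (13.0, 2.8) in frame 2.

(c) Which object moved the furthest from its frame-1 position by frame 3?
the cyan circle

(moved 11.7; next 6.8)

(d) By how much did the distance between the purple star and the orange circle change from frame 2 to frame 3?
-1.7

Distance in frame 2: 9.4. Distance in frame 3: 7.7.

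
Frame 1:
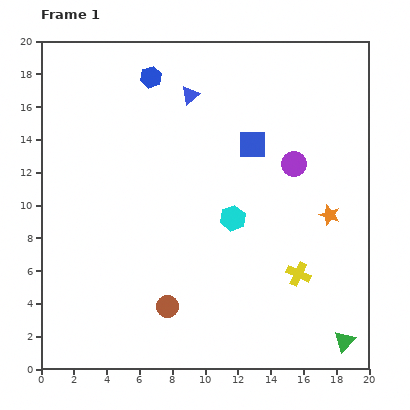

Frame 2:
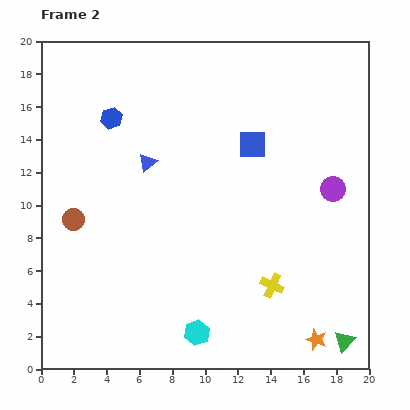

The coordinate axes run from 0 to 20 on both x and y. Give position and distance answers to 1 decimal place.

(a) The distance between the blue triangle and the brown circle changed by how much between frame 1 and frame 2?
-7.3

Distance in frame 1: 13.0. Distance in frame 2: 5.7.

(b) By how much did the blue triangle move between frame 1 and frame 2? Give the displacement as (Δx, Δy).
(-2.6, -4.1)

The blue triangle was at (9.1, 16.7) in frame 1 and (6.5, 12.6) in frame 2.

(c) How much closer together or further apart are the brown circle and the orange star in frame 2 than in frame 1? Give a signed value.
+5.1

Distance in frame 1: 11.4. Distance in frame 2: 16.5.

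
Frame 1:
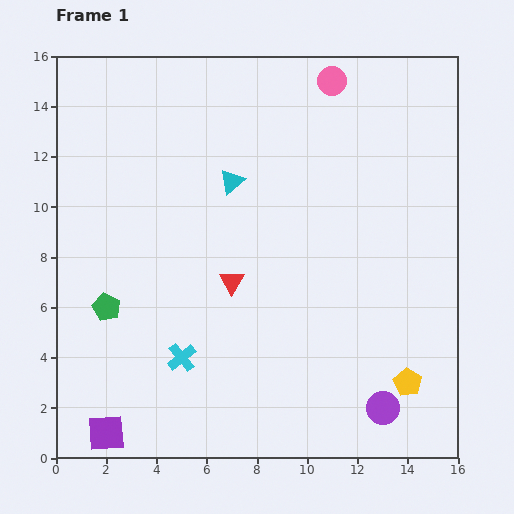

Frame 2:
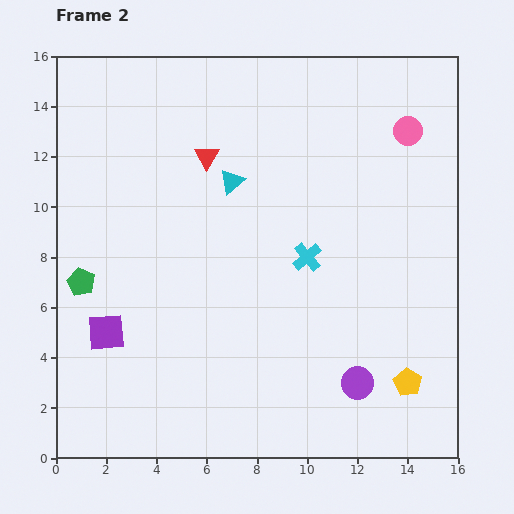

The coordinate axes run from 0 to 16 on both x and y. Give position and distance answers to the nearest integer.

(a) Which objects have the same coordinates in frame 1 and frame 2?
the yellow pentagon, the cyan triangle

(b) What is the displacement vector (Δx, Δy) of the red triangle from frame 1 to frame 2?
(-1, 5)

The red triangle was at (7, 7) in frame 1 and (6, 12) in frame 2.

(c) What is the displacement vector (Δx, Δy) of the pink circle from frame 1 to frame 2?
(3, -2)

The pink circle was at (11, 15) in frame 1 and (14, 13) in frame 2.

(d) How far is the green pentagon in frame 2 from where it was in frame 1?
1

The green pentagon moved from (2, 6) to (1, 7), a distance of √(1² + 1²) ≈ 1.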